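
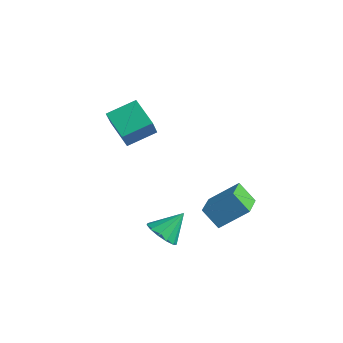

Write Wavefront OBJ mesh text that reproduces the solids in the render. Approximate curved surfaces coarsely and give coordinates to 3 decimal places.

v -2.116 0.074 1.413
v -1.574 1.55 2.033
v -0.625 -0.133 0.602
v -0.083 1.342 1.222
v -1.477 -0.742 2.798
v -0.935 0.733 3.418
v 0.014 -0.95 1.987
v 0.556 0.526 2.607
v 3.177 -1.184 -3.257
v 3.646 -1.824 -2.733
v 3.483 -0.016 -2.103
v 4.008 -1.599 -3.056
v 4.107 -1.243 -3.444
v 3.91 -0.868 -3.771
v 3.481 -0.594 -3.936
v 2.955 -0.507 -3.884
v 2.5 -0.635 -3.634
v 2.26 -0.938 -3.263
v 2.311 -1.319 -2.891
v 2.637 -1.657 -2.634
v 3.135 -1.845 -2.575
v 2.514 3.563 -4.824
v 1.63 3.25 -3.825
v 3.478 4.738 -3.602
v 2.595 4.424 -2.603
v 3.585 2.156 -4.317
v 2.702 1.842 -3.318
v 4.55 3.33 -3.095
v 3.666 3.017 -2.096
f 2 4 1
f 5 2 1
f 1 4 3
f 3 5 1
f 2 8 4
f 6 2 5
f 6 8 2
f 4 8 3
f 7 5 3
f 3 8 7
f 7 6 5
f 8 6 7
f 10 9 12
f 10 12 11
f 12 9 13
f 12 13 11
f 13 9 14
f 13 14 11
f 14 9 15
f 14 15 11
f 15 9 16
f 15 16 11
f 16 9 17
f 16 17 11
f 17 9 18
f 17 18 11
f 18 9 19
f 18 19 11
f 19 9 20
f 19 20 11
f 20 9 21
f 20 21 11
f 21 9 10
f 21 10 11
f 23 25 22
f 26 23 22
f 22 25 24
f 24 26 22
f 23 29 25
f 27 23 26
f 27 29 23
f 25 29 24
f 28 26 24
f 24 29 28
f 28 27 26
f 29 27 28



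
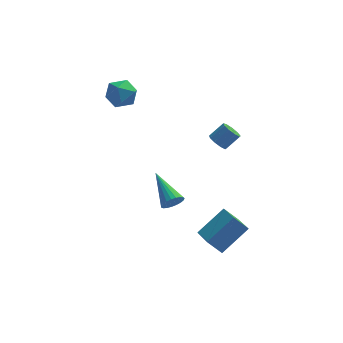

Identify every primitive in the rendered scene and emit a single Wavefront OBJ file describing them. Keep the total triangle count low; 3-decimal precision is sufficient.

v -2.696 3.639 3.158
v -2.088 4.15 2.624
v -2.072 2.33 2.616
v -1.464 2.841 2.082
v -1.377 2.838 3.035
v -1.763 3.647 3.37
v -2.397 2.833 1.87
v -2.783 3.642 2.205
v -1.903 3.652 1.828
v -1.273 3.655 2.548
v -2.887 2.825 2.692
v -2.257 2.828 3.412
v 2.941 3.369 -1.546
v 3.393 3.255 -1.956
v 4.151 3.557 -1.203
v 3.699 3.671 -0.794
v 3.265 3.658 -1.989
v 4.023 3.96 -1.236
v 2.986 3.926 -1.815
v 3.744 4.228 -1.062
v 2.686 3.933 -1.515
v 3.444 4.235 -0.763
v 2.505 3.677 -1.23
v 3.263 3.978 -0.478
v 2.528 3.276 -1.093
v 3.286 3.577 -0.341
v 2.745 2.919 -1.168
v 3.503 3.22 -0.415
v 3.053 2.773 -1.42
v 3.811 3.074 -0.667
v 3.309 2.905 -1.731
v 4.067 3.207 -0.978
v 2.035 -3.883 -3.342
v 3.389 -3.058 -2.19
v 1.631 -2.31 -3.994
v 2.985 -1.485 -2.842
v 2.775 -4.015 -4.118
v 4.129 -3.19 -2.966
v 2.371 -2.442 -4.77
v 3.725 -1.617 -3.618
v 0.335 -3.903 -0.169
v 0.855 -3.844 0.181
v -0.455 -2.237 0.729
v 0.916 -3.702 -0.031
v 0.875 -3.594 -0.266
v 0.741 -3.54 -0.485
v 0.537 -3.549 -0.648
v 0.298 -3.618 -0.729
v 0.065 -3.737 -0.713
v -0.121 -3.885 -0.603
v -0.229 -4.036 -0.418
v -0.239 -4.163 -0.189
v -0.15 -4.246 0.043
v 0.023 -4.27 0.238
v 0.25 -4.23 0.363
v 0.491 -4.133 0.397
v 0.705 -3.997 0.332
f 1 12 6
f 1 6 2
f 1 2 8
f 1 8 11
f 1 11 12
f 2 6 10
f 6 12 5
f 12 11 3
f 11 8 7
f 8 2 9
f 4 10 5
f 4 5 3
f 4 3 7
f 4 7 9
f 4 9 10
f 5 10 6
f 3 5 12
f 7 3 11
f 9 7 8
f 10 9 2
f 14 13 17
f 14 17 15
f 15 17 18
f 15 18 16
f 17 13 19
f 17 19 18
f 18 19 20
f 18 20 16
f 19 13 21
f 19 21 20
f 20 21 22
f 20 22 16
f 21 13 23
f 21 23 22
f 22 23 24
f 22 24 16
f 23 13 25
f 23 25 24
f 24 25 26
f 24 26 16
f 25 13 27
f 25 27 26
f 26 27 28
f 26 28 16
f 27 13 29
f 27 29 28
f 28 29 30
f 28 30 16
f 29 13 31
f 29 31 30
f 30 31 32
f 30 32 16
f 31 13 14
f 31 14 32
f 32 14 15
f 32 15 16
f 34 36 33
f 37 34 33
f 33 36 35
f 35 37 33
f 34 40 36
f 38 34 37
f 38 40 34
f 36 40 35
f 39 37 35
f 35 40 39
f 39 38 37
f 40 38 39
f 42 41 44
f 42 44 43
f 44 41 45
f 44 45 43
f 45 41 46
f 45 46 43
f 46 41 47
f 46 47 43
f 47 41 48
f 47 48 43
f 48 41 49
f 48 49 43
f 49 41 50
f 49 50 43
f 50 41 51
f 50 51 43
f 51 41 52
f 51 52 43
f 52 41 53
f 52 53 43
f 53 41 54
f 53 54 43
f 54 41 55
f 54 55 43
f 55 41 56
f 55 56 43
f 56 41 57
f 56 57 43
f 57 41 42
f 57 42 43



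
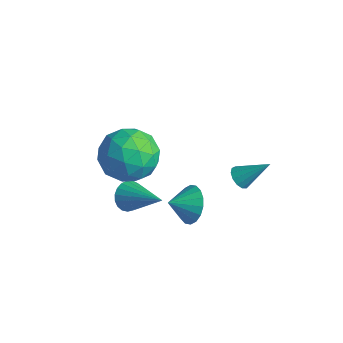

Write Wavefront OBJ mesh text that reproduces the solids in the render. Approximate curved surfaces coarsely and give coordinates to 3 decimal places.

v -0.543 -1.085 -2.484
v 0.179 -1.085 -1.998
v -0.857 -1.935 -2.016
v -0.068 -0.876 -1.786
v -0.409 -0.709 -1.711
v -0.776 -0.616 -1.789
v -1.098 -0.616 -2.006
v -1.309 -0.709 -2.316
v -1.369 -0.876 -2.66
v -1.265 -1.085 -2.969
v -1.018 -1.294 -3.182
v -0.677 -1.461 -3.257
v -0.309 -1.554 -3.179
v 0.012 -1.554 -2.962
v 0.224 -1.461 -2.652
v 0.283 -1.294 -2.308
v -2.87 -2.152 0.799
v -1.704 -1.739 0.706
v -2.196 -4.041 0.874
v -1.03 -3.628 0.781
v -1.683 -3.414 1.813
v -2.1 -2.246 1.767
v -1.8 -3.534 -0.187
v -2.217 -2.366 -0.233
v -1.042 -2.593 0.097
v -0.97 -2.519 1.333
v -2.93 -3.261 0.247
v -2.858 -3.187 1.483
v -2.346 -1.779 0.746
v -1.554 -4.001 0.834
v -1.938 -3.874 1.44
v -1.252 -3.632 1.386
v -2.579 -2.077 1.37
v -1.893 -1.835 1.315
v -1.881 -2.819 1.966
v -2.007 -3.945 0.265
v -1.321 -3.703 0.21
v -2.648 -2.148 0.194
v -1.962 -1.906 0.14
v -2.019 -2.961 -0.386
v -1.272 -2.039 0.333
v -0.876 -3.15 0.377
v -1.328 -3.094 -0.192
v -1.573 -2.408 -0.219
v -1.229 -1.995 1.06
v -0.833 -3.106 1.104
v -1.217 -2.98 1.711
v -1.462 -2.293 1.684
v -0.841 -2.498 0.702
v -3.067 -2.674 0.476
v -2.671 -3.785 0.52
v -2.438 -3.487 -0.104
v -2.683 -2.8 -0.131
v -3.024 -2.63 1.203
v -2.628 -3.741 1.247
v -2.327 -3.372 1.799
v -2.572 -2.686 1.772
v -3.059 -3.282 0.878
v -0.637 1.482 -2.614
v -0.204 1.445 -2.934
v 0.177 2.278 -1.606
v -0.35 1.699 -3.017
v -0.587 1.884 -2.971
v -0.84 1.942 -2.812
v -1.029 1.854 -2.591
v -1.093 1.648 -2.376
v -1.012 1.389 -2.237
v -0.813 1.16 -2.218
v -0.557 1.034 -2.324
v -0.327 1.05 -2.523
v -0.195 1.203 -2.75
v -3.195 -1.952 -3.567
v -2.883 -1.73 -4.153
v -1.465 -1.708 -2.553
v -2.984 -1.481 -4.04
v -3.122 -1.314 -3.845
v -3.272 -1.257 -3.603
v -3.409 -1.32 -3.354
v -3.509 -1.493 -3.142
v -3.555 -1.745 -3.003
v -3.538 -2.032 -2.962
v -3.462 -2.306 -3.025
v -3.34 -2.519 -3.182
v -3.193 -2.633 -3.406
v -3.046 -2.63 -3.657
v -2.925 -2.51 -3.893
v -2.851 -2.293 -4.072
v -2.836 -2.017 -4.164
f 2 1 4
f 2 4 3
f 4 1 5
f 4 5 3
f 5 1 6
f 5 6 3
f 6 1 7
f 6 7 3
f 7 1 8
f 7 8 3
f 8 1 9
f 8 9 3
f 9 1 10
f 9 10 3
f 10 1 11
f 10 11 3
f 11 1 12
f 11 12 3
f 12 1 13
f 12 13 3
f 13 1 14
f 13 14 3
f 14 1 15
f 14 15 3
f 15 1 16
f 15 16 3
f 16 1 2
f 16 2 3
f 17 54 33
f 54 28 57
f 33 57 22
f 54 57 33
f 17 33 29
f 33 22 34
f 29 34 18
f 33 34 29
f 17 29 38
f 29 18 39
f 38 39 24
f 29 39 38
f 17 38 50
f 38 24 53
f 50 53 27
f 38 53 50
f 17 50 54
f 50 27 58
f 54 58 28
f 50 58 54
f 18 34 45
f 34 22 48
f 45 48 26
f 34 48 45
f 22 57 35
f 57 28 56
f 35 56 21
f 57 56 35
f 28 58 55
f 58 27 51
f 55 51 19
f 58 51 55
f 27 53 52
f 53 24 40
f 52 40 23
f 53 40 52
f 24 39 44
f 39 18 41
f 44 41 25
f 39 41 44
f 20 46 32
f 46 26 47
f 32 47 21
f 46 47 32
f 20 32 30
f 32 21 31
f 30 31 19
f 32 31 30
f 20 30 37
f 30 19 36
f 37 36 23
f 30 36 37
f 20 37 42
f 37 23 43
f 42 43 25
f 37 43 42
f 20 42 46
f 42 25 49
f 46 49 26
f 42 49 46
f 21 47 35
f 47 26 48
f 35 48 22
f 47 48 35
f 19 31 55
f 31 21 56
f 55 56 28
f 31 56 55
f 23 36 52
f 36 19 51
f 52 51 27
f 36 51 52
f 25 43 44
f 43 23 40
f 44 40 24
f 43 40 44
f 26 49 45
f 49 25 41
f 45 41 18
f 49 41 45
f 60 59 62
f 60 62 61
f 62 59 63
f 62 63 61
f 63 59 64
f 63 64 61
f 64 59 65
f 64 65 61
f 65 59 66
f 65 66 61
f 66 59 67
f 66 67 61
f 67 59 68
f 67 68 61
f 68 59 69
f 68 69 61
f 69 59 70
f 69 70 61
f 70 59 71
f 70 71 61
f 71 59 60
f 71 60 61
f 73 72 75
f 73 75 74
f 75 72 76
f 75 76 74
f 76 72 77
f 76 77 74
f 77 72 78
f 77 78 74
f 78 72 79
f 78 79 74
f 79 72 80
f 79 80 74
f 80 72 81
f 80 81 74
f 81 72 82
f 81 82 74
f 82 72 83
f 82 83 74
f 83 72 84
f 83 84 74
f 84 72 85
f 84 85 74
f 85 72 86
f 85 86 74
f 86 72 87
f 86 87 74
f 87 72 88
f 87 88 74
f 88 72 73
f 88 73 74



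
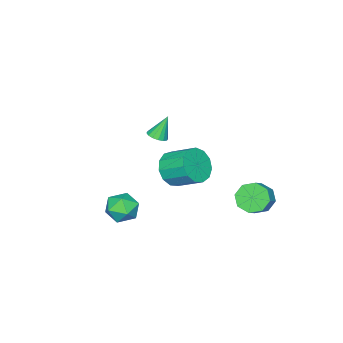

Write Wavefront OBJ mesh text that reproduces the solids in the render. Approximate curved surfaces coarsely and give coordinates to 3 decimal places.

v 2.674 -1.686 -2.074
v 3.109 -1.101 -1.423
v 4.011 -2.519 -2.217
v 4.446 -1.934 -1.566
v 3.739 -2.545 -1.279
v 2.912 -2.03 -1.19
v 4.208 -1.59 -2.45
v 3.381 -1.075 -2.361
v 4.057 -1.041 -1.655
v 3.767 -1.631 -0.931
v 3.353 -1.989 -2.709
v 3.063 -2.579 -1.985
v -1.824 -4.003 -0.31
v -1.3 -4.166 -0.068
v -2.356 -3.717 1.03
v -1.273 -3.861 -0.122
v -1.393 -3.595 -0.226
v -1.628 -3.437 -0.353
v -1.917 -3.431 -0.469
v -2.18 -3.579 -0.542
v -2.348 -3.84 -0.553
v -2.376 -4.144 -0.499
v -2.256 -4.411 -0.394
v -2.02 -4.568 -0.268
v -1.732 -4.574 -0.152
v -1.469 -4.427 -0.079
v -1.739 2.588 -2.107
v -1.229 2.772 -2.862
v -0.431 2.996 -2.268
v -0.941 2.812 -1.513
v -1.572 3.346 -2.619
v -0.774 3.571 -2.025
v -2.013 3.476 -2.076
v -1.215 3.701 -1.482
v -2.293 3.086 -1.551
v -1.495 3.31 -0.957
v -2.249 2.404 -1.352
v -1.451 2.628 -0.758
v -1.906 1.829 -1.595
v -1.108 2.054 -1.001
v -1.465 1.699 -2.138
v -0.667 1.924 -1.544
v -1.185 2.09 -2.663
v -0.387 2.314 -2.069
v 3.057 1.02 2.051
v 3.655 0.658 2.808
v 3.481 1.999 3.586
v 2.883 2.36 2.829
v 4.009 0.922 2.431
v 3.836 2.263 3.209
v 4.061 1.217 1.934
v 3.887 2.558 2.712
v 3.794 1.449 1.474
v 3.621 2.79 2.252
v 3.293 1.545 1.197
v 3.12 2.886 1.975
v 2.717 1.474 1.192
v 2.544 2.815 1.97
v 2.249 1.259 1.458
v 2.075 2.6 2.237
v 2.037 0.967 1.914
v 1.864 2.308 2.692
v 2.149 0.693 2.412
v 1.976 2.033 3.19
v 2.549 0.521 2.796
v 2.376 1.862 3.574
v 3.111 0.509 2.944
v 2.937 1.849 3.722
f 1 12 6
f 1 6 2
f 1 2 8
f 1 8 11
f 1 11 12
f 2 6 10
f 6 12 5
f 12 11 3
f 11 8 7
f 8 2 9
f 4 10 5
f 4 5 3
f 4 3 7
f 4 7 9
f 4 9 10
f 5 10 6
f 3 5 12
f 7 3 11
f 9 7 8
f 10 9 2
f 14 13 16
f 14 16 15
f 16 13 17
f 16 17 15
f 17 13 18
f 17 18 15
f 18 13 19
f 18 19 15
f 19 13 20
f 19 20 15
f 20 13 21
f 20 21 15
f 21 13 22
f 21 22 15
f 22 13 23
f 22 23 15
f 23 13 24
f 23 24 15
f 24 13 25
f 24 25 15
f 25 13 26
f 25 26 15
f 26 13 14
f 26 14 15
f 28 27 31
f 28 31 29
f 29 31 32
f 29 32 30
f 31 27 33
f 31 33 32
f 32 33 34
f 32 34 30
f 33 27 35
f 33 35 34
f 34 35 36
f 34 36 30
f 35 27 37
f 35 37 36
f 36 37 38
f 36 38 30
f 37 27 39
f 37 39 38
f 38 39 40
f 38 40 30
f 39 27 41
f 39 41 40
f 40 41 42
f 40 42 30
f 41 27 43
f 41 43 42
f 42 43 44
f 42 44 30
f 43 27 28
f 43 28 44
f 44 28 29
f 44 29 30
f 46 45 49
f 46 49 47
f 47 49 50
f 47 50 48
f 49 45 51
f 49 51 50
f 50 51 52
f 50 52 48
f 51 45 53
f 51 53 52
f 52 53 54
f 52 54 48
f 53 45 55
f 53 55 54
f 54 55 56
f 54 56 48
f 55 45 57
f 55 57 56
f 56 57 58
f 56 58 48
f 57 45 59
f 57 59 58
f 58 59 60
f 58 60 48
f 59 45 61
f 59 61 60
f 60 61 62
f 60 62 48
f 61 45 63
f 61 63 62
f 62 63 64
f 62 64 48
f 63 45 65
f 63 65 64
f 64 65 66
f 64 66 48
f 65 45 67
f 65 67 66
f 66 67 68
f 66 68 48
f 67 45 46
f 67 46 68
f 68 46 47
f 68 47 48



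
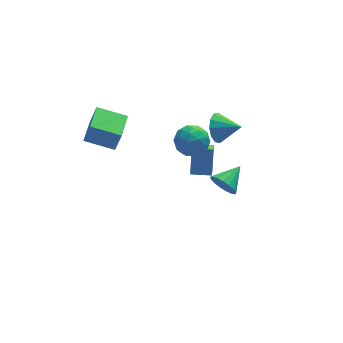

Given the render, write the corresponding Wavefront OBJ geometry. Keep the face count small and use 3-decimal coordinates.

v 0.5 1.739 -2.183
v 0.197 0.888 -1.629
v 0.813 2.543 -0.776
v 0.509 1.692 -0.222
v 1.571 1.348 -2.198
v 1.267 0.497 -1.644
v 1.883 2.152 -0.791
v 1.58 1.301 -0.237
v 0.668 -3.346 1.837
v 1.085 -3.513 1.151
v 1.812 -2.574 2.343
v 0.896 -3.179 1.067
v 0.655 -2.883 1.16
v 0.417 -2.694 1.408
v 0.237 -2.654 1.754
v 0.155 -2.772 2.12
v 0.191 -3.022 2.42
v 0.336 -3.346 2.587
v 0.558 -3.671 2.582
v 0.804 -3.92 2.406
v 1.019 -4.039 2.1
v 1.154 -3.998 1.734
v 1.178 -3.809 1.391
v 2.44 3.262 -0.517
v 2.981 3.478 -1.293
v 3.54 2.498 0.037
v 3.071 3.874 -0.927
v 2.962 4.076 -0.431
v 2.686 4.019 0.038
v 2.333 3.722 0.331
v 2.013 3.279 0.354
v 1.829 2.831 0.101
v 1.839 2.52 -0.348
v 2.039 2.445 -0.851
v 2.367 2.629 -1.248
v 2.718 3.014 -1.412
v -5.217 2.303 1.583
v -4.856 2.232 2.809
v -4.462 3.91 1.455
v -4.101 3.839 2.681
v -3.719 1.561 1.099
v -3.358 1.49 2.325
v -2.964 3.168 0.971
v -2.603 3.097 2.197
v 0.766 2.054 0.162
v 1.283 1.192 0.389
v -0.423 1.628 1.251
v 0.094 0.766 1.478
v 0.471 1.682 1.761
v 1.206 1.945 1.088
v -0.346 0.875 0.552
v 0.389 1.138 -0.121
v 0.596 0.463 0.63
v 1.1 0.962 1.377
v -0.24 1.858 0.263
v 0.264 2.357 1.01
v 1.129 1.66 0.18
v -0.269 1.16 1.46
v -0.047 1.698 1.626
v 0.256 1.191 1.759
v 1.084 2.103 0.591
v 1.387 1.597 0.724
v 0.91 1.885 1.53
v -0.527 1.223 0.916
v -0.224 0.717 1.049
v 0.604 1.629 -0.119
v 0.907 1.122 0.014
v -0.05 0.935 0.11
v 1.029 0.725 0.455
v 0.33 0.475 1.095
v 0.071 0.539 0.551
v 0.503 0.693 0.155
v 1.325 1.018 0.894
v 0.626 0.768 1.534
v 0.848 1.307 1.7
v 1.28 1.461 1.305
v 0.921 0.59 1.036
v 0.234 2.052 0.106
v -0.465 1.802 0.746
v -0.42 1.359 0.335
v 0.012 1.513 -0.06
v 0.53 2.345 0.545
v -0.169 2.095 1.185
v 0.357 2.127 1.485
v 0.789 2.281 1.089
v -0.061 2.23 0.604
f 2 4 1
f 5 2 1
f 1 4 3
f 3 5 1
f 2 8 4
f 6 2 5
f 6 8 2
f 4 8 3
f 7 5 3
f 3 8 7
f 7 6 5
f 8 6 7
f 10 9 12
f 10 12 11
f 12 9 13
f 12 13 11
f 13 9 14
f 13 14 11
f 14 9 15
f 14 15 11
f 15 9 16
f 15 16 11
f 16 9 17
f 16 17 11
f 17 9 18
f 17 18 11
f 18 9 19
f 18 19 11
f 19 9 20
f 19 20 11
f 20 9 21
f 20 21 11
f 21 9 22
f 21 22 11
f 22 9 23
f 22 23 11
f 23 9 10
f 23 10 11
f 25 24 27
f 25 27 26
f 27 24 28
f 27 28 26
f 28 24 29
f 28 29 26
f 29 24 30
f 29 30 26
f 30 24 31
f 30 31 26
f 31 24 32
f 31 32 26
f 32 24 33
f 32 33 26
f 33 24 34
f 33 34 26
f 34 24 35
f 34 35 26
f 35 24 36
f 35 36 26
f 36 24 25
f 36 25 26
f 38 40 37
f 41 38 37
f 37 40 39
f 39 41 37
f 38 44 40
f 42 38 41
f 42 44 38
f 40 44 39
f 43 41 39
f 39 44 43
f 43 42 41
f 44 42 43
f 45 82 61
f 82 56 85
f 61 85 50
f 82 85 61
f 45 61 57
f 61 50 62
f 57 62 46
f 61 62 57
f 45 57 66
f 57 46 67
f 66 67 52
f 57 67 66
f 45 66 78
f 66 52 81
f 78 81 55
f 66 81 78
f 45 78 82
f 78 55 86
f 82 86 56
f 78 86 82
f 46 62 73
f 62 50 76
f 73 76 54
f 62 76 73
f 50 85 63
f 85 56 84
f 63 84 49
f 85 84 63
f 56 86 83
f 86 55 79
f 83 79 47
f 86 79 83
f 55 81 80
f 81 52 68
f 80 68 51
f 81 68 80
f 52 67 72
f 67 46 69
f 72 69 53
f 67 69 72
f 48 74 60
f 74 54 75
f 60 75 49
f 74 75 60
f 48 60 58
f 60 49 59
f 58 59 47
f 60 59 58
f 48 58 65
f 58 47 64
f 65 64 51
f 58 64 65
f 48 65 70
f 65 51 71
f 70 71 53
f 65 71 70
f 48 70 74
f 70 53 77
f 74 77 54
f 70 77 74
f 49 75 63
f 75 54 76
f 63 76 50
f 75 76 63
f 47 59 83
f 59 49 84
f 83 84 56
f 59 84 83
f 51 64 80
f 64 47 79
f 80 79 55
f 64 79 80
f 53 71 72
f 71 51 68
f 72 68 52
f 71 68 72
f 54 77 73
f 77 53 69
f 73 69 46
f 77 69 73



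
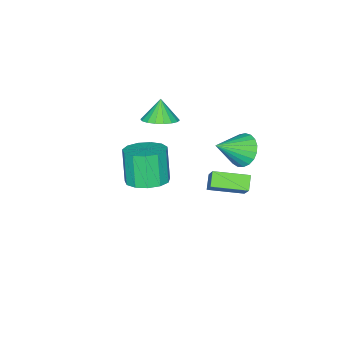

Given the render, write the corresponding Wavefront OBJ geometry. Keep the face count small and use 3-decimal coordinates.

v -1.975 0.835 0.897
v -1.399 1.312 0.379
v -0.685 0.285 1.823
v -1.486 1.562 0.649
v -1.659 1.686 0.963
v -1.885 1.663 1.265
v -2.128 1.497 1.503
v -2.343 1.216 1.637
v -2.495 0.869 1.643
v -2.557 0.517 1.519
v -2.519 0.22 1.289
v -2.386 0.029 0.99
v -2.182 -0.023 0.676
v -1.942 0.074 0.399
v -1.708 0.303 0.209
v -1.52 0.623 0.138
v -1.411 0.98 0.198
v -1.387 -3.435 1.087
v -0.559 -3.504 1.404
v -1.813 -3.745 2.133
v -0.65 -3.126 1.479
v -0.888 -2.809 1.476
v -1.225 -2.617 1.396
v -1.593 -2.586 1.255
v -1.921 -2.723 1.081
v -2.144 -3.002 0.908
v -2.216 -3.366 0.771
v -2.124 -3.744 0.696
v -1.887 -4.061 0.699
v -1.55 -4.254 0.779
v -1.181 -4.285 0.92
v -0.853 -4.147 1.094
v -0.631 -3.869 1.267
v -3.076 0.171 -3.501
v -3.629 -0.151 -2.957
v -2.212 1.058 -2.099
v -2.765 0.735 -1.555
v -2.035 -1.215 -3.265
v -2.588 -1.538 -2.721
v -1.171 -0.329 -1.863
v -1.724 -0.651 -1.319
v 2.896 -0.616 1.413
v 3.584 -0.012 1.764
v 3.172 -0.481 3.378
v 2.484 -1.084 3.027
v 3.119 0.284 1.731
v 2.707 -0.185 3.345
v 2.583 0.295 1.598
v 2.172 -0.174 3.212
v 2.147 0.016 1.406
v 1.735 -0.453 3.019
v 1.948 -0.463 1.216
v 1.537 -0.932 2.83
v 2.05 -0.99 1.089
v 1.639 -1.459 2.702
v 2.421 -1.399 1.065
v 2.01 -1.868 2.678
v 2.942 -1.559 1.151
v 2.531 -2.028 2.765
v 3.449 -1.419 1.321
v 3.038 -1.888 2.934
v 3.78 -1.024 1.52
v 3.369 -1.493 3.133
v 3.83 -0.5 1.685
v 3.419 -0.969 3.299
f 2 1 4
f 2 4 3
f 4 1 5
f 4 5 3
f 5 1 6
f 5 6 3
f 6 1 7
f 6 7 3
f 7 1 8
f 7 8 3
f 8 1 9
f 8 9 3
f 9 1 10
f 9 10 3
f 10 1 11
f 10 11 3
f 11 1 12
f 11 12 3
f 12 1 13
f 12 13 3
f 13 1 14
f 13 14 3
f 14 1 15
f 14 15 3
f 15 1 16
f 15 16 3
f 16 1 17
f 16 17 3
f 17 1 2
f 17 2 3
f 19 18 21
f 19 21 20
f 21 18 22
f 21 22 20
f 22 18 23
f 22 23 20
f 23 18 24
f 23 24 20
f 24 18 25
f 24 25 20
f 25 18 26
f 25 26 20
f 26 18 27
f 26 27 20
f 27 18 28
f 27 28 20
f 28 18 29
f 28 29 20
f 29 18 30
f 29 30 20
f 30 18 31
f 30 31 20
f 31 18 32
f 31 32 20
f 32 18 33
f 32 33 20
f 33 18 19
f 33 19 20
f 35 37 34
f 38 35 34
f 34 37 36
f 36 38 34
f 35 41 37
f 39 35 38
f 39 41 35
f 37 41 36
f 40 38 36
f 36 41 40
f 40 39 38
f 41 39 40
f 43 42 46
f 43 46 44
f 44 46 47
f 44 47 45
f 46 42 48
f 46 48 47
f 47 48 49
f 47 49 45
f 48 42 50
f 48 50 49
f 49 50 51
f 49 51 45
f 50 42 52
f 50 52 51
f 51 52 53
f 51 53 45
f 52 42 54
f 52 54 53
f 53 54 55
f 53 55 45
f 54 42 56
f 54 56 55
f 55 56 57
f 55 57 45
f 56 42 58
f 56 58 57
f 57 58 59
f 57 59 45
f 58 42 60
f 58 60 59
f 59 60 61
f 59 61 45
f 60 42 62
f 60 62 61
f 61 62 63
f 61 63 45
f 62 42 64
f 62 64 63
f 63 64 65
f 63 65 45
f 64 42 43
f 64 43 65
f 65 43 44
f 65 44 45



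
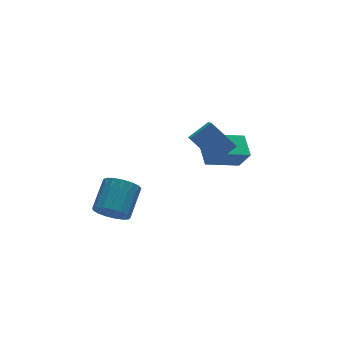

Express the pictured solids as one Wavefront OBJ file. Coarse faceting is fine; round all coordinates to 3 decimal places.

v -0.254 -4.557 2.856
v -0.965 -3.575 3.853
v -0.005 -3.755 2.243
v -0.716 -2.773 3.24
v 0.716 -4.427 3.42
v 0.005 -3.445 4.417
v 0.965 -3.625 2.807
v 0.254 -2.643 3.804
v 1.877 -2.315 0.197
v 0.313 -2.245 0.747
v 2.081 -1.275 0.644
v 0.516 -1.206 1.195
v 2.184 -2.774 1.125
v 0.619 -2.705 1.676
v 2.387 -1.735 1.573
v 0.823 -1.665 2.123
v -3.617 -1.317 -1.896
v -2.931 -1.604 -2.306
v -1.997 -0.591 -1.455
v -2.683 -0.303 -1.044
v -3.058 -1.294 -2.536
v -2.124 -0.28 -1.684
v -3.314 -0.988 -2.619
v -2.38 0.025 -1.767
v -3.639 -0.758 -2.536
v -2.705 0.255 -1.685
v -3.959 -0.656 -2.307
v -3.025 0.357 -1.455
v -4.201 -0.705 -1.983
v -3.267 0.308 -1.132
v -4.309 -0.894 -1.64
v -3.375 0.119 -0.788
v -4.258 -1.18 -1.355
v -3.324 -0.167 -0.503
v -4.061 -1.497 -1.194
v -3.127 -0.484 -0.342
v -3.762 -1.773 -1.194
v -2.828 -0.76 -0.342
v -3.43 -1.944 -1.354
v -2.495 -0.931 -0.503
v -3.14 -1.972 -1.639
v -2.206 -0.959 -0.788
v -2.96 -1.849 -1.983
v -2.026 -0.836 -1.131
f 2 4 1
f 5 2 1
f 1 4 3
f 3 5 1
f 2 8 4
f 6 2 5
f 6 8 2
f 4 8 3
f 7 5 3
f 3 8 7
f 7 6 5
f 8 6 7
f 10 12 9
f 13 10 9
f 9 12 11
f 11 13 9
f 10 16 12
f 14 10 13
f 14 16 10
f 12 16 11
f 15 13 11
f 11 16 15
f 15 14 13
f 16 14 15
f 18 17 21
f 18 21 19
f 19 21 22
f 19 22 20
f 21 17 23
f 21 23 22
f 22 23 24
f 22 24 20
f 23 17 25
f 23 25 24
f 24 25 26
f 24 26 20
f 25 17 27
f 25 27 26
f 26 27 28
f 26 28 20
f 27 17 29
f 27 29 28
f 28 29 30
f 28 30 20
f 29 17 31
f 29 31 30
f 30 31 32
f 30 32 20
f 31 17 33
f 31 33 32
f 32 33 34
f 32 34 20
f 33 17 35
f 33 35 34
f 34 35 36
f 34 36 20
f 35 17 37
f 35 37 36
f 36 37 38
f 36 38 20
f 37 17 39
f 37 39 38
f 38 39 40
f 38 40 20
f 39 17 41
f 39 41 40
f 40 41 42
f 40 42 20
f 41 17 43
f 41 43 42
f 42 43 44
f 42 44 20
f 43 17 18
f 43 18 44
f 44 18 19
f 44 19 20



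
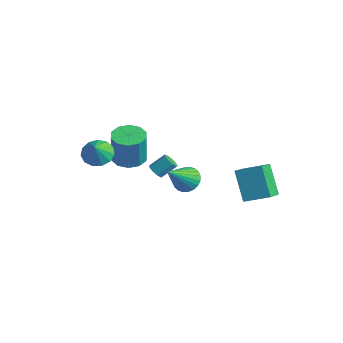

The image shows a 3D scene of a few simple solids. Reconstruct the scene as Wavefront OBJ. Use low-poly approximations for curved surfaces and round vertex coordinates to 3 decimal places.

v -1.94 0.476 0.581
v -1.473 0.233 0.646
v -1.154 1.041 1.383
v -1.62 1.284 1.319
v -1.452 0.472 0.374
v -1.133 1.281 1.112
v -1.659 0.713 0.2
v -1.34 1.522 0.937
v -1.997 0.843 0.203
v -1.678 1.652 0.941
v -2.309 0.801 0.384
v -1.99 1.61 1.122
v -2.447 0.607 0.657
v -2.128 1.416 1.395
v -2.349 0.351 0.895
v -2.029 1.16 1.632
v -2.058 0.154 0.985
v -1.739 0.963 1.723
v -1.713 0.107 0.887
v -1.393 0.916 1.625
v -3.949 0.135 0.765
v -3.116 0.704 0.71
v -2.838 0.494 2.781
v -3.671 -0.075 2.835
v -3.602 1.082 0.814
v -3.323 0.872 2.885
v -4.22 1.099 0.899
v -3.941 0.889 2.969
v -4.735 0.747 0.932
v -4.456 0.537 3.003
v -4.95 0.162 0.902
v -4.671 -0.048 2.973
v -4.782 -0.434 0.819
v -4.504 -0.644 2.89
v -4.297 -0.812 0.715
v -4.018 -1.022 2.786
v -3.679 -0.829 0.631
v -3.4 -1.039 2.701
v -3.164 -0.477 0.597
v -2.885 -0.687 2.668
v -2.949 0.108 0.627
v -2.67 -0.102 2.698
v -2.696 -2.81 3.051
v -2.299 -3.435 2.506
v -2.184 -3.37 4.069
v -1.961 -3.044 2.551
v -1.857 -2.579 2.755
v -2.019 -2.187 3.053
v -2.397 -1.993 3.35
v -2.869 -2.058 3.552
v -3.287 -2.362 3.596
v -3.518 -2.808 3.466
v -3.487 -3.254 3.205
v -3.206 -3.56 2.895
v -2.763 -3.627 2.634
v 0.204 0.971 0.938
v 1.054 1.088 0.879
v 0.516 -0.571 2.402
v 0.975 1.304 1.123
v 0.779 1.469 1.339
v 0.495 1.559 1.494
v 0.167 1.559 1.564
v -0.156 1.47 1.539
v -0.423 1.305 1.422
v -0.596 1.089 1.231
v -0.646 0.855 0.996
v -0.567 0.639 0.752
v -0.371 0.473 0.536
v -0.087 0.384 0.381
v 0.241 0.384 0.311
v 0.564 0.473 0.336
v 0.832 0.638 0.453
v 1.004 0.854 0.644
v 1.845 2.949 1.721
v 2.92 3.924 2.293
v 1.163 4.113 1.02
v 2.238 5.088 1.592
v 3.022 2.632 0.048
v 4.097 3.607 0.62
v 2.34 3.796 -0.653
v 3.415 4.771 -0.081
f 2 1 5
f 2 5 3
f 3 5 6
f 3 6 4
f 5 1 7
f 5 7 6
f 6 7 8
f 6 8 4
f 7 1 9
f 7 9 8
f 8 9 10
f 8 10 4
f 9 1 11
f 9 11 10
f 10 11 12
f 10 12 4
f 11 1 13
f 11 13 12
f 12 13 14
f 12 14 4
f 13 1 15
f 13 15 14
f 14 15 16
f 14 16 4
f 15 1 17
f 15 17 16
f 16 17 18
f 16 18 4
f 17 1 19
f 17 19 18
f 18 19 20
f 18 20 4
f 19 1 2
f 19 2 20
f 20 2 3
f 20 3 4
f 22 21 25
f 22 25 23
f 23 25 26
f 23 26 24
f 25 21 27
f 25 27 26
f 26 27 28
f 26 28 24
f 27 21 29
f 27 29 28
f 28 29 30
f 28 30 24
f 29 21 31
f 29 31 30
f 30 31 32
f 30 32 24
f 31 21 33
f 31 33 32
f 32 33 34
f 32 34 24
f 33 21 35
f 33 35 34
f 34 35 36
f 34 36 24
f 35 21 37
f 35 37 36
f 36 37 38
f 36 38 24
f 37 21 39
f 37 39 38
f 38 39 40
f 38 40 24
f 39 21 41
f 39 41 40
f 40 41 42
f 40 42 24
f 41 21 22
f 41 22 42
f 42 22 23
f 42 23 24
f 44 43 46
f 44 46 45
f 46 43 47
f 46 47 45
f 47 43 48
f 47 48 45
f 48 43 49
f 48 49 45
f 49 43 50
f 49 50 45
f 50 43 51
f 50 51 45
f 51 43 52
f 51 52 45
f 52 43 53
f 52 53 45
f 53 43 54
f 53 54 45
f 54 43 55
f 54 55 45
f 55 43 44
f 55 44 45
f 57 56 59
f 57 59 58
f 59 56 60
f 59 60 58
f 60 56 61
f 60 61 58
f 61 56 62
f 61 62 58
f 62 56 63
f 62 63 58
f 63 56 64
f 63 64 58
f 64 56 65
f 64 65 58
f 65 56 66
f 65 66 58
f 66 56 67
f 66 67 58
f 67 56 68
f 67 68 58
f 68 56 69
f 68 69 58
f 69 56 70
f 69 70 58
f 70 56 71
f 70 71 58
f 71 56 72
f 71 72 58
f 72 56 73
f 72 73 58
f 73 56 57
f 73 57 58
f 75 77 74
f 78 75 74
f 74 77 76
f 76 78 74
f 75 81 77
f 79 75 78
f 79 81 75
f 77 81 76
f 80 78 76
f 76 81 80
f 80 79 78
f 81 79 80



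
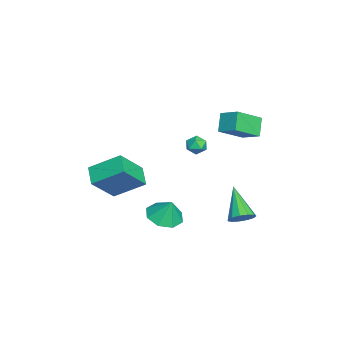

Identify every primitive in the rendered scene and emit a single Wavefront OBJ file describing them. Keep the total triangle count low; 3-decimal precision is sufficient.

v -1.79 -0.315 -0.432
v -1.558 0.039 -0.955
v -0.922 -0.019 0.155
v -0.69 0.335 -0.368
v -1.241 0.54 -0.041
v -1.778 0.357 -0.404
v -0.702 -0.337 -0.396
v -1.239 -0.52 -0.759
v -0.885 0.025 -0.933
v -1.218 0.568 -0.713
v -1.262 -0.548 -0.087
v -1.595 -0.005 0.133
v 4.238 2.902 -2.496
v 4.744 2.442 -2.141
v 2.722 2.338 -1.064
v 4.778 2.831 -1.952
v 4.641 3.243 -1.936
v 4.376 3.546 -2.097
v 4.067 3.644 -2.385
v 3.812 3.507 -2.709
v 3.693 3.178 -2.965
v 3.746 2.761 -3.072
v 3.956 2.388 -2.996
v 4.255 2.179 -2.762
v 4.549 2.199 -2.443
v 2.036 -4.261 -1.433
v 3.122 -5.277 0.148
v 2.079 -2.541 -0.357
v 3.165 -3.556 1.224
v 3.135 -3.944 -1.984
v 4.221 -4.959 -0.403
v 3.178 -2.223 -0.908
v 4.264 -3.239 0.673
v 1.3 -1.468 -4.512
v 1.929 -2.345 -4.359
v 1.6 -1.032 -3.248
v 2.352 -1.701 -4.68
v 2.158 -0.921 -4.903
v 1.463 -0.461 -4.897
v 0.672 -0.59 -4.665
v 0.249 -1.234 -4.344
v 0.442 -2.014 -4.121
v 1.138 -2.474 -4.127
v 0.75 1.463 3.336
v 1.383 2.401 3.869
v -0.241 2.686 2.363
v 0.391 3.623 2.897
v 1.589 1.417 2.423
v 2.221 2.354 2.957
v 0.597 2.639 1.451
v 1.23 3.577 1.984
f 1 12 6
f 1 6 2
f 1 2 8
f 1 8 11
f 1 11 12
f 2 6 10
f 6 12 5
f 12 11 3
f 11 8 7
f 8 2 9
f 4 10 5
f 4 5 3
f 4 3 7
f 4 7 9
f 4 9 10
f 5 10 6
f 3 5 12
f 7 3 11
f 9 7 8
f 10 9 2
f 14 13 16
f 14 16 15
f 16 13 17
f 16 17 15
f 17 13 18
f 17 18 15
f 18 13 19
f 18 19 15
f 19 13 20
f 19 20 15
f 20 13 21
f 20 21 15
f 21 13 22
f 21 22 15
f 22 13 23
f 22 23 15
f 23 13 24
f 23 24 15
f 24 13 25
f 24 25 15
f 25 13 14
f 25 14 15
f 27 29 26
f 30 27 26
f 26 29 28
f 28 30 26
f 27 33 29
f 31 27 30
f 31 33 27
f 29 33 28
f 32 30 28
f 28 33 32
f 32 31 30
f 33 31 32
f 35 34 37
f 35 37 36
f 37 34 38
f 37 38 36
f 38 34 39
f 38 39 36
f 39 34 40
f 39 40 36
f 40 34 41
f 40 41 36
f 41 34 42
f 41 42 36
f 42 34 43
f 42 43 36
f 43 34 35
f 43 35 36
f 45 47 44
f 48 45 44
f 44 47 46
f 46 48 44
f 45 51 47
f 49 45 48
f 49 51 45
f 47 51 46
f 50 48 46
f 46 51 50
f 50 49 48
f 51 49 50



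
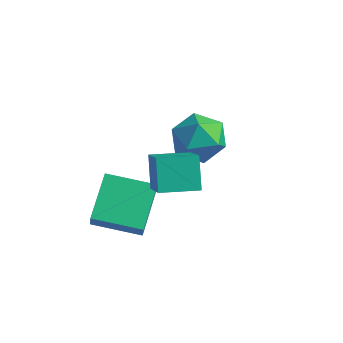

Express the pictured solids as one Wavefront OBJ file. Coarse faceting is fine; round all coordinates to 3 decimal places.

v -1.586 3.549 0.314
v -0.863 4.309 0.376
v -0.437 2.411 0.844
v 0.286 3.171 0.906
v -0.52 3.157 1.58
v -1.23 3.86 1.253
v -0.07 2.86 -0.033
v -0.78 3.563 -0.36
v 0.075 3.883 0.161
v -0.204 4.067 1.159
v -1.096 2.653 0.061
v -1.375 2.837 1.059
v -2.004 -0.737 -1.65
v -1.663 -1.112 -0.823
v -2.571 0.738 -0.747
v -2.23 0.363 0.08
v -0.45 0.037 -1.94
v -0.109 -0.338 -1.113
v -1.017 1.512 -1.037
v -0.676 1.137 -0.21
v -0.519 0.481 1.973
v 0.549 -0.507 3.181
v 0.425 1.43 1.915
v 1.493 0.442 3.122
v 0.027 -0.122 0.998
v 1.095 -1.11 2.205
v 0.971 0.827 0.939
v 2.039 -0.161 2.147
f 1 12 6
f 1 6 2
f 1 2 8
f 1 8 11
f 1 11 12
f 2 6 10
f 6 12 5
f 12 11 3
f 11 8 7
f 8 2 9
f 4 10 5
f 4 5 3
f 4 3 7
f 4 7 9
f 4 9 10
f 5 10 6
f 3 5 12
f 7 3 11
f 9 7 8
f 10 9 2
f 14 16 13
f 17 14 13
f 13 16 15
f 15 17 13
f 14 20 16
f 18 14 17
f 18 20 14
f 16 20 15
f 19 17 15
f 15 20 19
f 19 18 17
f 20 18 19
f 22 24 21
f 25 22 21
f 21 24 23
f 23 25 21
f 22 28 24
f 26 22 25
f 26 28 22
f 24 28 23
f 27 25 23
f 23 28 27
f 27 26 25
f 28 26 27



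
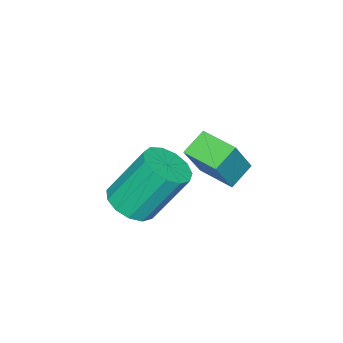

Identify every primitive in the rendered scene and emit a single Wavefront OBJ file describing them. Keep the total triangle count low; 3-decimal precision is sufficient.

v 1.757 -2.436 -1.417
v 2.46 -2.401 -1.187
v 1.925 -1.608 0.326
v 1.223 -1.644 0.097
v 2.387 -2.049 -1.397
v 1.852 -1.256 0.116
v 2.115 -1.819 -1.614
v 1.58 -1.026 -0.101
v 1.729 -1.786 -1.768
v 1.194 -0.993 -0.255
v 1.352 -1.959 -1.81
v 0.817 -1.166 -0.297
v 1.104 -2.284 -1.728
v 0.569 -1.491 -0.215
v 1.063 -2.657 -1.547
v 0.528 -1.864 -0.034
v 1.243 -2.96 -1.324
v 0.708 -2.167 0.189
v 1.586 -3.097 -1.131
v 1.051 -2.304 0.382
v 1.984 -3.024 -1.028
v 1.449 -2.232 0.485
v 2.309 -2.765 -1.049
v 1.774 -1.972 0.464
v -1.16 -2.217 -2.034
v -1.895 -2.081 -1.59
v -0.988 -1.091 -2.094
v -1.724 -0.956 -1.649
v -0.416 -2.264 -0.791
v -1.152 -2.129 -0.346
v -0.245 -1.139 -0.85
v -0.98 -1.003 -0.406
f 2 1 5
f 2 5 3
f 3 5 6
f 3 6 4
f 5 1 7
f 5 7 6
f 6 7 8
f 6 8 4
f 7 1 9
f 7 9 8
f 8 9 10
f 8 10 4
f 9 1 11
f 9 11 10
f 10 11 12
f 10 12 4
f 11 1 13
f 11 13 12
f 12 13 14
f 12 14 4
f 13 1 15
f 13 15 14
f 14 15 16
f 14 16 4
f 15 1 17
f 15 17 16
f 16 17 18
f 16 18 4
f 17 1 19
f 17 19 18
f 18 19 20
f 18 20 4
f 19 1 21
f 19 21 20
f 20 21 22
f 20 22 4
f 21 1 23
f 21 23 22
f 22 23 24
f 22 24 4
f 23 1 2
f 23 2 24
f 24 2 3
f 24 3 4
f 26 28 25
f 29 26 25
f 25 28 27
f 27 29 25
f 26 32 28
f 30 26 29
f 30 32 26
f 28 32 27
f 31 29 27
f 27 32 31
f 31 30 29
f 32 30 31



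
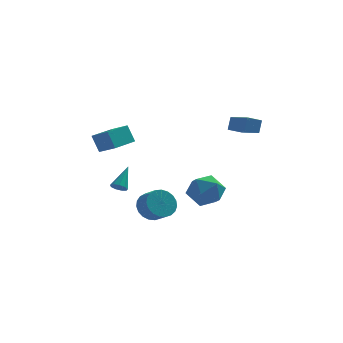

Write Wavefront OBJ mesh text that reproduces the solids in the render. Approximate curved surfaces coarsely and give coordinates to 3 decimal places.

v 3.367 -4.084 3.96
v 3.555 -3.686 4.779
v 2.522 -2.827 3.544
v 2.71 -2.43 4.363
v 4.21 -3.65 3.557
v 4.398 -3.253 4.376
v 3.365 -2.394 3.141
v 3.553 -1.996 3.96
v 0.548 -2.346 -0.692
v 1.632 -2.591 -0.14
v 0.908 -3.789 -2.04
v 1.992 -4.034 -1.488
v 0.927 -4.305 -0.912
v 0.704 -3.413 -0.079
v 1.836 -2.967 -2.101
v 1.613 -2.075 -1.268
v 2.428 -2.975 -1.011
v 1.866 -3.802 -0.276
v 0.674 -2.578 -1.904
v 0.112 -3.405 -1.169
v -1.757 -1.794 -2.907
v -1.081 -1.078 -2.606
v -0.528 -1.849 -2.012
v -1.203 -2.566 -2.313
v -1.379 -1.054 -2.298
v -0.825 -1.826 -1.704
v -1.742 -1.159 -2.096
v -1.188 -1.931 -1.502
v -2.107 -1.374 -2.034
v -1.553 -2.145 -1.44
v -2.412 -1.661 -2.123
v -1.858 -2.433 -1.529
v -2.604 -1.971 -2.348
v -2.05 -2.743 -1.754
v -2.649 -2.251 -2.669
v -2.095 -3.023 -2.075
v -2.54 -2.452 -3.031
v -1.986 -3.223 -2.437
v -2.295 -2.539 -3.372
v -1.742 -3.31 -2.778
v -1.958 -2.497 -3.633
v -1.404 -3.269 -3.039
v -1.586 -2.334 -3.767
v -1.032 -3.105 -3.174
v -1.243 -2.077 -3.754
v -0.689 -2.849 -3.16
v -0.989 -1.772 -3.593
v -0.436 -2.543 -2.999
v -0.868 -1.47 -3.314
v -0.314 -2.242 -2.72
v -0.901 -1.225 -2.965
v -0.347 -1.996 -2.371
v -4.745 -3.778 2.322
v -5.153 -3.422 3.426
v -3.605 -2.437 2.31
v -4.014 -2.081 3.415
v -3.866 -4.519 2.885
v -4.275 -4.163 3.99
v -2.727 -3.178 2.874
v -3.135 -2.822 3.978
v -3.626 -1.452 -1.476
v -3.121 -1.63 -1.55
v -3.054 -0.328 -0.264
v -3.19 -1.348 -1.778
v -3.463 -1.115 -1.866
v -3.812 -1.04 -1.771
v -4.074 -1.158 -1.538
v -4.126 -1.413 -1.277
v -3.944 -1.687 -1.109
v -3.613 -1.851 -1.113
v -3.288 -1.828 -1.287
f 2 4 1
f 5 2 1
f 1 4 3
f 3 5 1
f 2 8 4
f 6 2 5
f 6 8 2
f 4 8 3
f 7 5 3
f 3 8 7
f 7 6 5
f 8 6 7
f 9 20 14
f 9 14 10
f 9 10 16
f 9 16 19
f 9 19 20
f 10 14 18
f 14 20 13
f 20 19 11
f 19 16 15
f 16 10 17
f 12 18 13
f 12 13 11
f 12 11 15
f 12 15 17
f 12 17 18
f 13 18 14
f 11 13 20
f 15 11 19
f 17 15 16
f 18 17 10
f 22 21 25
f 22 25 23
f 23 25 26
f 23 26 24
f 25 21 27
f 25 27 26
f 26 27 28
f 26 28 24
f 27 21 29
f 27 29 28
f 28 29 30
f 28 30 24
f 29 21 31
f 29 31 30
f 30 31 32
f 30 32 24
f 31 21 33
f 31 33 32
f 32 33 34
f 32 34 24
f 33 21 35
f 33 35 34
f 34 35 36
f 34 36 24
f 35 21 37
f 35 37 36
f 36 37 38
f 36 38 24
f 37 21 39
f 37 39 38
f 38 39 40
f 38 40 24
f 39 21 41
f 39 41 40
f 40 41 42
f 40 42 24
f 41 21 43
f 41 43 42
f 42 43 44
f 42 44 24
f 43 21 45
f 43 45 44
f 44 45 46
f 44 46 24
f 45 21 47
f 45 47 46
f 46 47 48
f 46 48 24
f 47 21 49
f 47 49 48
f 48 49 50
f 48 50 24
f 49 21 51
f 49 51 50
f 50 51 52
f 50 52 24
f 51 21 22
f 51 22 52
f 52 22 23
f 52 23 24
f 54 56 53
f 57 54 53
f 53 56 55
f 55 57 53
f 54 60 56
f 58 54 57
f 58 60 54
f 56 60 55
f 59 57 55
f 55 60 59
f 59 58 57
f 60 58 59
f 62 61 64
f 62 64 63
f 64 61 65
f 64 65 63
f 65 61 66
f 65 66 63
f 66 61 67
f 66 67 63
f 67 61 68
f 67 68 63
f 68 61 69
f 68 69 63
f 69 61 70
f 69 70 63
f 70 61 71
f 70 71 63
f 71 61 62
f 71 62 63



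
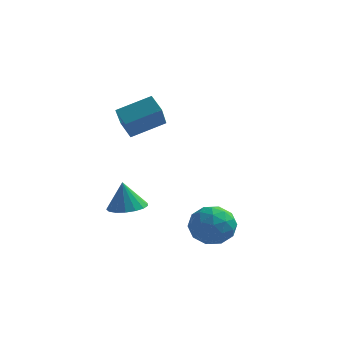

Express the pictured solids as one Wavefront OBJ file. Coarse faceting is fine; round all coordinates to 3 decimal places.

v -3.138 3.868 0.68
v -2.896 2.396 2.1
v -1.627 4.854 1.445
v -1.385 3.382 2.865
v -2.455 3.338 0.015
v -2.213 1.866 1.435
v -0.944 4.324 0.78
v -0.702 2.852 2.2
v -1.543 0.054 -3.244
v -0.563 0.178 -3.09
v -1.797 0.106 -1.676
v -0.73 0.624 -3.132
v -1.083 0.94 -3.2
v -1.541 1.053 -3.278
v -2 0.937 -3.348
v -2.355 0.618 -3.395
v -2.523 0.17 -3.407
v -2.467 -0.304 -3.382
v -2.199 -0.697 -3.325
v -1.781 -0.918 -3.25
v -1.308 -0.916 -3.174
v -0.89 -0.692 -3.114
v -0.621 -0.297 -3.083
v 1.738 0.752 -3.445
v 2.268 1.179 -4.457
v 2.932 -0.819 -3.483
v 3.462 -0.392 -4.495
v 3.628 0.182 -3.432
v 2.89 1.153 -3.408
v 2.31 -0.793 -4.532
v 1.572 0.178 -4.508
v 2.621 0.225 -5.129
v 3.435 0.827 -4.449
v 1.765 -0.467 -3.491
v 2.579 0.135 -2.811
v 1.898 1.103 -3.947
v 3.302 -0.743 -3.993
v 3.399 -0.406 -3.367
v 3.711 -0.155 -3.962
v 2.264 1.088 -3.331
v 2.575 1.339 -3.926
v 3.374 0.753 -3.323
v 2.625 -0.979 -4.014
v 2.936 -0.728 -4.609
v 1.489 0.515 -3.978
v 1.801 0.766 -4.573
v 1.826 -0.393 -4.617
v 2.417 0.793 -4.937
v 3.119 -0.13 -4.96
v 2.442 -0.365 -4.982
v 2.009 0.205 -4.968
v 2.896 1.147 -4.538
v 3.598 0.224 -4.56
v 3.695 0.561 -3.935
v 3.261 1.132 -3.921
v 3.104 0.586 -4.933
v 1.602 0.136 -3.38
v 2.304 -0.787 -3.402
v 1.939 -0.772 -4.019
v 1.505 -0.201 -4.005
v 2.081 0.49 -2.98
v 2.783 -0.433 -3.003
v 3.191 0.155 -2.972
v 2.758 0.725 -2.958
v 2.096 -0.226 -3.007
f 2 4 1
f 5 2 1
f 1 4 3
f 3 5 1
f 2 8 4
f 6 2 5
f 6 8 2
f 4 8 3
f 7 5 3
f 3 8 7
f 7 6 5
f 8 6 7
f 10 9 12
f 10 12 11
f 12 9 13
f 12 13 11
f 13 9 14
f 13 14 11
f 14 9 15
f 14 15 11
f 15 9 16
f 15 16 11
f 16 9 17
f 16 17 11
f 17 9 18
f 17 18 11
f 18 9 19
f 18 19 11
f 19 9 20
f 19 20 11
f 20 9 21
f 20 21 11
f 21 9 22
f 21 22 11
f 22 9 23
f 22 23 11
f 23 9 10
f 23 10 11
f 24 61 40
f 61 35 64
f 40 64 29
f 61 64 40
f 24 40 36
f 40 29 41
f 36 41 25
f 40 41 36
f 24 36 45
f 36 25 46
f 45 46 31
f 36 46 45
f 24 45 57
f 45 31 60
f 57 60 34
f 45 60 57
f 24 57 61
f 57 34 65
f 61 65 35
f 57 65 61
f 25 41 52
f 41 29 55
f 52 55 33
f 41 55 52
f 29 64 42
f 64 35 63
f 42 63 28
f 64 63 42
f 35 65 62
f 65 34 58
f 62 58 26
f 65 58 62
f 34 60 59
f 60 31 47
f 59 47 30
f 60 47 59
f 31 46 51
f 46 25 48
f 51 48 32
f 46 48 51
f 27 53 39
f 53 33 54
f 39 54 28
f 53 54 39
f 27 39 37
f 39 28 38
f 37 38 26
f 39 38 37
f 27 37 44
f 37 26 43
f 44 43 30
f 37 43 44
f 27 44 49
f 44 30 50
f 49 50 32
f 44 50 49
f 27 49 53
f 49 32 56
f 53 56 33
f 49 56 53
f 28 54 42
f 54 33 55
f 42 55 29
f 54 55 42
f 26 38 62
f 38 28 63
f 62 63 35
f 38 63 62
f 30 43 59
f 43 26 58
f 59 58 34
f 43 58 59
f 32 50 51
f 50 30 47
f 51 47 31
f 50 47 51
f 33 56 52
f 56 32 48
f 52 48 25
f 56 48 52



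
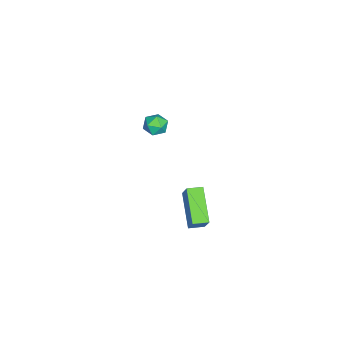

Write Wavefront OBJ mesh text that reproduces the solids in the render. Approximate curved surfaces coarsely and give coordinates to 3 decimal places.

v 4.451 1.262 -2.93
v 2.907 0.623 -1.868
v 4.119 1.988 -2.975
v 2.575 1.349 -1.913
v 5.065 1.611 -1.827
v 3.521 0.972 -0.765
v 4.733 2.337 -1.872
v 3.189 1.698 -0.81
v -2.689 -1.384 -1.986
v -1.999 -1.568 -1.937
v -2.921 -2.392 -2.503
v -2.231 -2.576 -2.454
v -2.632 -2.533 -1.864
v -2.489 -1.91 -1.544
v -2.431 -2.05 -2.896
v -2.288 -1.427 -2.576
v -1.84 -1.979 -2.499
v -1.964 -2.278 -1.862
v -2.956 -1.682 -2.578
v -3.08 -1.981 -1.941
f 2 4 1
f 5 2 1
f 1 4 3
f 3 5 1
f 2 8 4
f 6 2 5
f 6 8 2
f 4 8 3
f 7 5 3
f 3 8 7
f 7 6 5
f 8 6 7
f 9 20 14
f 9 14 10
f 9 10 16
f 9 16 19
f 9 19 20
f 10 14 18
f 14 20 13
f 20 19 11
f 19 16 15
f 16 10 17
f 12 18 13
f 12 13 11
f 12 11 15
f 12 15 17
f 12 17 18
f 13 18 14
f 11 13 20
f 15 11 19
f 17 15 16
f 18 17 10



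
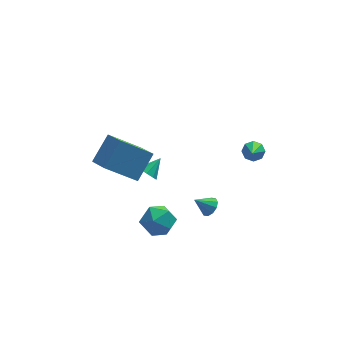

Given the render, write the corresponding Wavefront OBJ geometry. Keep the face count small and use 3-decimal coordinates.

v -1.884 1.058 -1.637
v -3.53 1.206 -0.341
v -2.297 2.28 -2.3
v -3.942 2.428 -1.003
v -0.918 1.992 -0.517
v -2.563 2.14 0.78
v -1.33 3.214 -1.179
v -2.976 3.362 0.117
v 3.319 -1.516 2.505
v 3.871 -1.656 2.532
v 2.921 -2.844 3.775
v 3.763 -1.347 2.82
v 3.394 -1.138 2.924
v 2.982 -1.15 2.783
v 2.767 -1.376 2.478
v 2.875 -1.685 2.189
v 3.243 -1.895 2.086
v 3.656 -1.883 2.227
v -1.126 -1.572 -2.26
v -0.527 -2.124 -1.701
v -2.393 -2.156 -1.479
v -1.794 -2.708 -0.92
v -1.798 -1.725 -0.817
v -1.015 -1.364 -1.3
v -1.905 -2.916 -1.88
v -1.122 -2.555 -2.363
v -1.008 -2.955 -1.466
v -0.942 -2.219 -0.809
v -1.978 -2.061 -2.371
v -1.912 -1.325 -1.714
v -0.962 3.663 -3.982
v -0.556 3.237 -4.142
v -0.158 4.197 -3.358
v -0.55 3.55 -4.417
v -0.736 3.916 -4.489
v -1.029 4.164 -4.324
v -1.29 4.178 -3.999
v -1.398 3.951 -3.666
v -1.302 3.589 -3.481
v -1.048 3.262 -3.531
v -0.753 3.123 -3.791
v 1.201 -1.618 -1.576
v 1.458 -2.016 -1.26
v 0.439 -1.562 -0.884
v 1.576 -1.701 -1.155
v 1.551 -1.355 -1.211
v 1.392 -1.108 -1.406
v 1.16 -1.056 -1.666
v 0.943 -1.219 -1.891
v 0.825 -1.534 -1.996
v 0.85 -1.881 -1.94
v 1.01 -2.127 -1.745
v 1.242 -2.179 -1.485
f 2 4 1
f 5 2 1
f 1 4 3
f 3 5 1
f 2 8 4
f 6 2 5
f 6 8 2
f 4 8 3
f 7 5 3
f 3 8 7
f 7 6 5
f 8 6 7
f 10 9 12
f 10 12 11
f 12 9 13
f 12 13 11
f 13 9 14
f 13 14 11
f 14 9 15
f 14 15 11
f 15 9 16
f 15 16 11
f 16 9 17
f 16 17 11
f 17 9 18
f 17 18 11
f 18 9 10
f 18 10 11
f 19 30 24
f 19 24 20
f 19 20 26
f 19 26 29
f 19 29 30
f 20 24 28
f 24 30 23
f 30 29 21
f 29 26 25
f 26 20 27
f 22 28 23
f 22 23 21
f 22 21 25
f 22 25 27
f 22 27 28
f 23 28 24
f 21 23 30
f 25 21 29
f 27 25 26
f 28 27 20
f 32 31 34
f 32 34 33
f 34 31 35
f 34 35 33
f 35 31 36
f 35 36 33
f 36 31 37
f 36 37 33
f 37 31 38
f 37 38 33
f 38 31 39
f 38 39 33
f 39 31 40
f 39 40 33
f 40 31 41
f 40 41 33
f 41 31 32
f 41 32 33
f 43 42 45
f 43 45 44
f 45 42 46
f 45 46 44
f 46 42 47
f 46 47 44
f 47 42 48
f 47 48 44
f 48 42 49
f 48 49 44
f 49 42 50
f 49 50 44
f 50 42 51
f 50 51 44
f 51 42 52
f 51 52 44
f 52 42 53
f 52 53 44
f 53 42 43
f 53 43 44



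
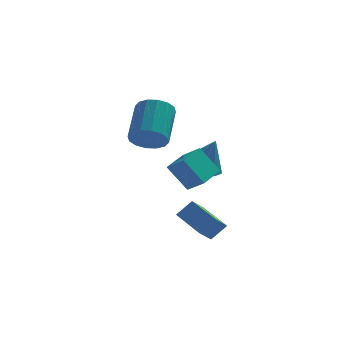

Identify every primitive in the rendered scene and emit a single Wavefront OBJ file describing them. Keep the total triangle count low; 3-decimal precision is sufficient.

v 3.835 -1.902 -3.56
v 3.318 -2.619 -2.889
v 2.88 -0.664 -2.973
v 2.363 -1.382 -2.301
v 4.517 -1.718 -2.839
v 4 -2.436 -2.167
v 3.562 -0.481 -2.251
v 3.045 -1.198 -1.58
v 1.194 2.307 0.874
v 2.107 2.267 0.698
v 2.438 3.974 2.029
v 1.526 4.013 2.206
v 1.928 2.563 0.363
v 2.259 4.27 1.694
v 1.552 2.79 0.165
v 1.883 4.497 1.497
v 1.081 2.888 0.157
v 1.412 4.595 1.489
v 0.64 2.83 0.342
v 0.971 4.537 1.673
v 0.348 2.631 0.669
v 0.679 4.338 2
v 0.282 2.346 1.051
v 0.613 4.053 2.382
v 0.461 2.05 1.386
v 0.792 3.757 2.717
v 0.837 1.823 1.583
v 1.168 3.53 2.915
v 1.308 1.725 1.591
v 1.639 3.432 2.923
v 1.749 1.783 1.407
v 2.08 3.49 2.738
v 2.041 1.982 1.08
v 2.372 3.689 2.411
v 1.959 -1.959 0.703
v 2.641 -2.508 1.282
v 2.675 -0.767 0.988
v 3.358 -1.316 1.567
v 2.822 -2.184 -0.527
v 3.505 -2.733 0.052
v 3.539 -0.992 -0.242
v 4.221 -1.541 0.337
v 3.467 0.736 -0.228
v 4.032 -0.042 -0.535
v 4.113 0.584 1.348
v 4.394 0.636 -0.617
v 4.212 1.373 -0.472
v 3.594 1.737 -0.183
v 2.902 1.515 0.079
v 2.541 0.837 0.161
v 2.722 0.1 0.016
v 3.34 -0.265 -0.273
f 2 4 1
f 5 2 1
f 1 4 3
f 3 5 1
f 2 8 4
f 6 2 5
f 6 8 2
f 4 8 3
f 7 5 3
f 3 8 7
f 7 6 5
f 8 6 7
f 10 9 13
f 10 13 11
f 11 13 14
f 11 14 12
f 13 9 15
f 13 15 14
f 14 15 16
f 14 16 12
f 15 9 17
f 15 17 16
f 16 17 18
f 16 18 12
f 17 9 19
f 17 19 18
f 18 19 20
f 18 20 12
f 19 9 21
f 19 21 20
f 20 21 22
f 20 22 12
f 21 9 23
f 21 23 22
f 22 23 24
f 22 24 12
f 23 9 25
f 23 25 24
f 24 25 26
f 24 26 12
f 25 9 27
f 25 27 26
f 26 27 28
f 26 28 12
f 27 9 29
f 27 29 28
f 28 29 30
f 28 30 12
f 29 9 31
f 29 31 30
f 30 31 32
f 30 32 12
f 31 9 33
f 31 33 32
f 32 33 34
f 32 34 12
f 33 9 10
f 33 10 34
f 34 10 11
f 34 11 12
f 36 38 35
f 39 36 35
f 35 38 37
f 37 39 35
f 36 42 38
f 40 36 39
f 40 42 36
f 38 42 37
f 41 39 37
f 37 42 41
f 41 40 39
f 42 40 41
f 44 43 46
f 44 46 45
f 46 43 47
f 46 47 45
f 47 43 48
f 47 48 45
f 48 43 49
f 48 49 45
f 49 43 50
f 49 50 45
f 50 43 51
f 50 51 45
f 51 43 52
f 51 52 45
f 52 43 44
f 52 44 45



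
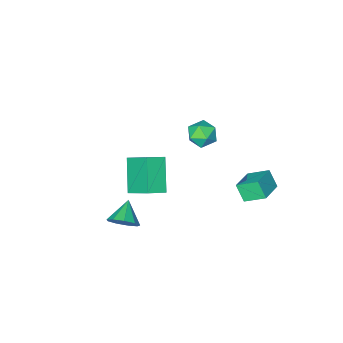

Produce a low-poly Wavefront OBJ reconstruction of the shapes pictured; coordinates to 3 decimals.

v -0.983 1.561 2.122
v -0.387 1.611 2.699
v -0.813 0.229 2.061
v -0.217 0.279 2.638
v -1.008 0.428 2.844
v -1.113 1.251 2.881
v -0.087 0.589 1.879
v -0.192 1.412 1.916
v 0.167 1.01 2.549
v -0.403 0.91 3.145
v -0.797 0.93 1.615
v -1.367 0.83 2.211
v -0.097 -3.394 -3.054
v -0.349 -1.927 -1.874
v 0.692 -2.115 -4.477
v 0.44 -0.647 -3.297
v 0.9 -3.553 -2.643
v 0.648 -2.085 -1.463
v 1.689 -2.273 -4.066
v 1.437 -0.806 -2.886
v 3.715 0.491 -2.755
v 4.276 0.477 -2.13
v 2.905 -0.271 -2.045
v 3.918 0.921 -2.063
v 3.465 1.164 -2.319
v 3.129 1.092 -2.78
v 3.067 0.739 -3.229
v 3.309 0.27 -3.456
v 3.741 -0.096 -3.356
v 4.16 -0.187 -2.974
v 4.372 0.039 -2.49
v -3.828 2.801 -2.241
v -3.753 2.203 -1.37
v -2.634 3.479 -1.879
v -2.559 2.88 -1.007
v -3.141 1.94 -2.893
v -3.066 1.341 -2.021
v -1.947 2.617 -2.53
v -1.872 2.019 -1.659
f 1 12 6
f 1 6 2
f 1 2 8
f 1 8 11
f 1 11 12
f 2 6 10
f 6 12 5
f 12 11 3
f 11 8 7
f 8 2 9
f 4 10 5
f 4 5 3
f 4 3 7
f 4 7 9
f 4 9 10
f 5 10 6
f 3 5 12
f 7 3 11
f 9 7 8
f 10 9 2
f 14 16 13
f 17 14 13
f 13 16 15
f 15 17 13
f 14 20 16
f 18 14 17
f 18 20 14
f 16 20 15
f 19 17 15
f 15 20 19
f 19 18 17
f 20 18 19
f 22 21 24
f 22 24 23
f 24 21 25
f 24 25 23
f 25 21 26
f 25 26 23
f 26 21 27
f 26 27 23
f 27 21 28
f 27 28 23
f 28 21 29
f 28 29 23
f 29 21 30
f 29 30 23
f 30 21 31
f 30 31 23
f 31 21 22
f 31 22 23
f 33 35 32
f 36 33 32
f 32 35 34
f 34 36 32
f 33 39 35
f 37 33 36
f 37 39 33
f 35 39 34
f 38 36 34
f 34 39 38
f 38 37 36
f 39 37 38



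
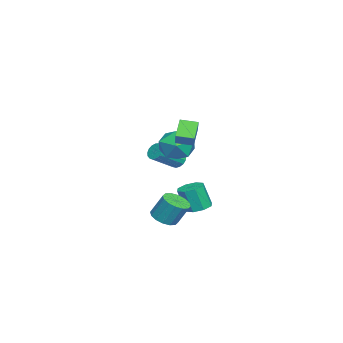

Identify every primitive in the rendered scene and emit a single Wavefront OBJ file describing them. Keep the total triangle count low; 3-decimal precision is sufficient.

v -1.889 -3.293 -0.063
v -1.713 -3.559 -0.547
v -0.615 -4.592 0.418
v -0.791 -4.327 0.903
v -1.536 -3.346 -0.52
v -0.439 -4.38 0.445
v -1.441 -3.122 -0.388
v -0.343 -4.155 0.577
v -1.448 -2.936 -0.182
v -0.35 -3.969 0.784
v -1.556 -2.833 0.052
v -0.458 -3.866 1.017
v -1.74 -2.835 0.259
v -0.643 -3.868 1.225
v -1.959 -2.942 0.393
v -0.861 -3.975 1.359
v -2.161 -3.129 0.422
v -1.064 -4.163 1.388
v -2.301 -3.355 0.341
v -1.204 -4.388 1.306
v -2.347 -3.566 0.166
v -1.249 -4.599 1.132
v -2.287 -3.715 -0.06
v -1.19 -4.748 0.905
v -2.137 -3.767 -0.288
v -1.039 -4.8 0.678
v -1.929 -3.711 -0.463
v -0.832 -4.744 0.502
v -3.48 -2.453 -4.183
v -3.074 -3.096 -4.396
v -3.033 -3.57 -2.89
v -3.44 -2.927 -2.677
v -2.714 -2.63 -4.259
v -2.674 -3.103 -2.753
v -2.803 -2.06 -4.078
v -2.763 -2.534 -2.571
v -3.289 -1.721 -3.958
v -3.248 -2.194 -2.451
v -3.887 -1.81 -3.97
v -3.846 -2.284 -2.464
v -4.246 -2.277 -4.107
v -4.206 -2.75 -2.601
v -4.157 -2.846 -4.289
v -4.117 -3.32 -2.782
v -3.672 -3.186 -4.409
v -3.631 -3.659 -2.902
v 0.218 -2.054 2.192
v 1.039 -2.823 2.036
v -0.999 -3.197 1.424
v -0.178 -3.966 1.268
v -0.538 -3.724 2.317
v 0.214 -3.018 2.792
v -0.174 -3.002 0.668
v 0.578 -2.296 1.143
v 0.796 -3.409 1.094
v 0.572 -3.856 2.113
v -0.532 -2.164 1.347
v -0.756 -2.611 2.366
v 2.62 -2.592 2.84
v 1.742 -2.544 3.671
v 2.541 -1.645 2.701
v 1.663 -1.597 3.532
v 3.337 -2.423 3.588
v 2.459 -2.375 4.419
v 3.258 -1.476 3.449
v 2.38 -1.428 4.28
v 2.703 -3.15 -2.438
v 3.329 -2.728 -2.703
v 3.402 -2.048 -1.447
v 2.777 -2.47 -1.182
v 2.996 -2.503 -2.806
v 3.07 -1.823 -1.55
v 2.586 -2.451 -2.809
v 2.659 -1.771 -1.554
v 2.206 -2.587 -2.714
v 2.28 -1.907 -1.458
v 1.96 -2.874 -2.544
v 2.033 -2.194 -1.288
v 1.913 -3.234 -2.346
v 1.986 -2.554 -1.09
v 2.078 -3.572 -2.173
v 2.151 -2.892 -0.917
v 2.41 -3.797 -2.07
v 2.484 -3.117 -0.814
v 2.821 -3.849 -2.066
v 2.894 -3.169 -0.811
v 3.2 -3.713 -2.162
v 3.274 -3.033 -0.906
v 3.447 -3.426 -2.332
v 3.52 -2.746 -1.076
v 3.494 -3.066 -2.53
v 3.567 -2.386 -1.274
f 2 1 5
f 2 5 3
f 3 5 6
f 3 6 4
f 5 1 7
f 5 7 6
f 6 7 8
f 6 8 4
f 7 1 9
f 7 9 8
f 8 9 10
f 8 10 4
f 9 1 11
f 9 11 10
f 10 11 12
f 10 12 4
f 11 1 13
f 11 13 12
f 12 13 14
f 12 14 4
f 13 1 15
f 13 15 14
f 14 15 16
f 14 16 4
f 15 1 17
f 15 17 16
f 16 17 18
f 16 18 4
f 17 1 19
f 17 19 18
f 18 19 20
f 18 20 4
f 19 1 21
f 19 21 20
f 20 21 22
f 20 22 4
f 21 1 23
f 21 23 22
f 22 23 24
f 22 24 4
f 23 1 25
f 23 25 24
f 24 25 26
f 24 26 4
f 25 1 27
f 25 27 26
f 26 27 28
f 26 28 4
f 27 1 2
f 27 2 28
f 28 2 3
f 28 3 4
f 30 29 33
f 30 33 31
f 31 33 34
f 31 34 32
f 33 29 35
f 33 35 34
f 34 35 36
f 34 36 32
f 35 29 37
f 35 37 36
f 36 37 38
f 36 38 32
f 37 29 39
f 37 39 38
f 38 39 40
f 38 40 32
f 39 29 41
f 39 41 40
f 40 41 42
f 40 42 32
f 41 29 43
f 41 43 42
f 42 43 44
f 42 44 32
f 43 29 45
f 43 45 44
f 44 45 46
f 44 46 32
f 45 29 30
f 45 30 46
f 46 30 31
f 46 31 32
f 47 58 52
f 47 52 48
f 47 48 54
f 47 54 57
f 47 57 58
f 48 52 56
f 52 58 51
f 58 57 49
f 57 54 53
f 54 48 55
f 50 56 51
f 50 51 49
f 50 49 53
f 50 53 55
f 50 55 56
f 51 56 52
f 49 51 58
f 53 49 57
f 55 53 54
f 56 55 48
f 60 62 59
f 63 60 59
f 59 62 61
f 61 63 59
f 60 66 62
f 64 60 63
f 64 66 60
f 62 66 61
f 65 63 61
f 61 66 65
f 65 64 63
f 66 64 65
f 68 67 71
f 68 71 69
f 69 71 72
f 69 72 70
f 71 67 73
f 71 73 72
f 72 73 74
f 72 74 70
f 73 67 75
f 73 75 74
f 74 75 76
f 74 76 70
f 75 67 77
f 75 77 76
f 76 77 78
f 76 78 70
f 77 67 79
f 77 79 78
f 78 79 80
f 78 80 70
f 79 67 81
f 79 81 80
f 80 81 82
f 80 82 70
f 81 67 83
f 81 83 82
f 82 83 84
f 82 84 70
f 83 67 85
f 83 85 84
f 84 85 86
f 84 86 70
f 85 67 87
f 85 87 86
f 86 87 88
f 86 88 70
f 87 67 89
f 87 89 88
f 88 89 90
f 88 90 70
f 89 67 91
f 89 91 90
f 90 91 92
f 90 92 70
f 91 67 68
f 91 68 92
f 92 68 69
f 92 69 70



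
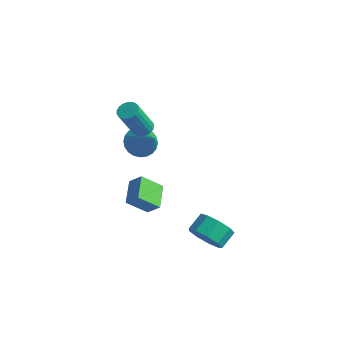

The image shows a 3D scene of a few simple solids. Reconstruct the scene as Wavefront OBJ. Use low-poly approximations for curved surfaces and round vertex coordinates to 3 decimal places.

v -3.75 3.852 -0.152
v -3.061 4.038 -0.838
v -2.35 3.408 1.132
v -3.1 4.386 -0.675
v -3.239 4.652 -0.432
v -3.455 4.797 -0.146
v -3.716 4.798 0.138
v -3.982 4.654 0.379
v -4.213 4.389 0.539
v -4.373 4.042 0.593
v -4.438 3.666 0.534
v -4.399 3.318 0.371
v -4.26 3.051 0.128
v -4.044 2.907 -0.157
v -3.783 2.906 -0.442
v -3.517 3.049 -0.683
v -3.286 3.315 -0.842
v -3.126 3.662 -0.897
v 2.561 1.923 -3.437
v 3.111 1.461 -2.657
v 3.089 2.434 -2.064
v 2.539 2.897 -2.843
v 3.564 1.762 -3.135
v 3.542 2.736 -2.542
v 3.549 2.14 -3.755
v 3.527 3.113 -3.161
v 3.071 2.416 -4.225
v 3.049 3.389 -3.631
v 2.355 2.461 -4.326
v 2.333 3.434 -3.733
v 1.735 2.255 -4.012
v 1.713 3.228 -3.418
v 1.501 1.894 -3.428
v 1.479 2.867 -2.834
v 1.764 1.546 -2.848
v 1.742 2.52 -2.255
v 2.4 1.375 -2.544
v 2.377 2.348 -1.95
v -2.565 2.794 2.215
v -2.088 3.132 2.421
v -2.198 2.104 4.352
v -2.675 1.766 4.145
v -2.29 3.278 2.488
v -2.399 2.25 4.418
v -2.539 3.34 2.507
v -2.649 2.312 4.438
v -2.793 3.308 2.475
v -2.903 2.28 4.406
v -3.008 3.187 2.399
v -3.117 2.159 4.33
v -3.146 2.998 2.29
v -3.255 1.971 4.221
v -3.183 2.774 2.169
v -3.293 1.746 4.1
v -3.114 2.553 2.055
v -3.223 1.525 3.986
v -2.95 2.374 1.969
v -3.059 1.346 3.9
v -2.719 2.267 1.926
v -2.829 1.24 3.856
v -2.462 2.252 1.932
v -2.571 1.224 3.863
v -2.223 2.33 1.987
v -2.332 1.302 3.918
v -2.042 2.488 2.082
v -2.152 1.461 4.012
v -1.953 2.7 2.199
v -2.062 1.672 4.13
v -1.969 2.927 2.319
v -2.078 1.899 4.25
v -1.767 2.227 -3.941
v -2.454 1.275 -2.929
v -2.645 3.437 -3.401
v -3.332 2.486 -2.388
v -1.068 2.434 -3.272
v -1.755 1.483 -2.259
v -1.946 3.645 -2.731
v -2.633 2.693 -1.719
f 2 1 4
f 2 4 3
f 4 1 5
f 4 5 3
f 5 1 6
f 5 6 3
f 6 1 7
f 6 7 3
f 7 1 8
f 7 8 3
f 8 1 9
f 8 9 3
f 9 1 10
f 9 10 3
f 10 1 11
f 10 11 3
f 11 1 12
f 11 12 3
f 12 1 13
f 12 13 3
f 13 1 14
f 13 14 3
f 14 1 15
f 14 15 3
f 15 1 16
f 15 16 3
f 16 1 17
f 16 17 3
f 17 1 18
f 17 18 3
f 18 1 2
f 18 2 3
f 20 19 23
f 20 23 21
f 21 23 24
f 21 24 22
f 23 19 25
f 23 25 24
f 24 25 26
f 24 26 22
f 25 19 27
f 25 27 26
f 26 27 28
f 26 28 22
f 27 19 29
f 27 29 28
f 28 29 30
f 28 30 22
f 29 19 31
f 29 31 30
f 30 31 32
f 30 32 22
f 31 19 33
f 31 33 32
f 32 33 34
f 32 34 22
f 33 19 35
f 33 35 34
f 34 35 36
f 34 36 22
f 35 19 37
f 35 37 36
f 36 37 38
f 36 38 22
f 37 19 20
f 37 20 38
f 38 20 21
f 38 21 22
f 40 39 43
f 40 43 41
f 41 43 44
f 41 44 42
f 43 39 45
f 43 45 44
f 44 45 46
f 44 46 42
f 45 39 47
f 45 47 46
f 46 47 48
f 46 48 42
f 47 39 49
f 47 49 48
f 48 49 50
f 48 50 42
f 49 39 51
f 49 51 50
f 50 51 52
f 50 52 42
f 51 39 53
f 51 53 52
f 52 53 54
f 52 54 42
f 53 39 55
f 53 55 54
f 54 55 56
f 54 56 42
f 55 39 57
f 55 57 56
f 56 57 58
f 56 58 42
f 57 39 59
f 57 59 58
f 58 59 60
f 58 60 42
f 59 39 61
f 59 61 60
f 60 61 62
f 60 62 42
f 61 39 63
f 61 63 62
f 62 63 64
f 62 64 42
f 63 39 65
f 63 65 64
f 64 65 66
f 64 66 42
f 65 39 67
f 65 67 66
f 66 67 68
f 66 68 42
f 67 39 69
f 67 69 68
f 68 69 70
f 68 70 42
f 69 39 40
f 69 40 70
f 70 40 41
f 70 41 42
f 72 74 71
f 75 72 71
f 71 74 73
f 73 75 71
f 72 78 74
f 76 72 75
f 76 78 72
f 74 78 73
f 77 75 73
f 73 78 77
f 77 76 75
f 78 76 77



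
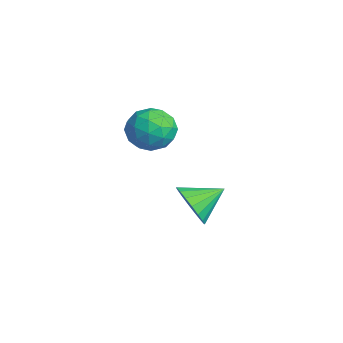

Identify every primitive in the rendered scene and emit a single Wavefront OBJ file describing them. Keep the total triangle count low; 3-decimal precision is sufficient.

v -0.666 -2.432 2.603
v -0.325 -2.142 3.303
v -0.935 -3.598 3.217
v -0.594 -3.308 3.917
v -1.311 -2.991 3.642
v -1.145 -2.271 3.263
v -0.115 -3.469 3.257
v 0.051 -2.749 2.878
v 0.015 -2.783 3.707
v -0.724 -2.488 3.945
v -0.536 -3.252 2.575
v -1.275 -2.957 2.813
v -0.472 -2.185 2.899
v -0.788 -3.555 3.621
v -1.209 -3.369 3.459
v -1.009 -3.199 3.87
v -0.954 -2.261 2.876
v -0.754 -2.09 3.287
v -1.333 -2.589 3.486
v -0.506 -3.65 3.233
v -0.306 -3.479 3.644
v -0.251 -2.541 2.65
v -0.051 -2.371 3.061
v 0.073 -3.151 3.034
v -0.072 -2.391 3.548
v -0.229 -3.076 3.909
v 0.052 -3.171 3.521
v 0.15 -2.748 3.299
v -0.506 -2.218 3.688
v -0.664 -2.903 4.049
v -1.085 -2.717 3.887
v -0.988 -2.293 3.664
v -0.306 -2.594 3.926
v -0.596 -2.837 2.471
v -0.754 -3.522 2.832
v -0.272 -3.447 2.856
v -0.175 -3.023 2.633
v -1.031 -2.664 2.611
v -1.188 -3.349 2.972
v -1.41 -2.992 3.221
v -1.312 -2.569 2.999
v -0.954 -3.146 2.594
v -0.419 -1.718 -0.176
v -0.018 -2.015 0.475
v -0.441 -0.622 0.336
v 0.252 -1.906 0.255
v 0.39 -1.761 -0.05
v 0.367 -1.607 -0.38
v 0.189 -1.475 -0.67
v -0.11 -1.391 -0.862
v -0.47 -1.372 -0.918
v -0.82 -1.421 -0.827
v -1.091 -1.529 -0.608
v -1.228 -1.675 -0.302
v -1.206 -1.829 0.028
v -1.027 -1.961 0.317
v -0.728 -2.045 0.509
v -0.368 -2.064 0.565
f 1 38 17
f 38 12 41
f 17 41 6
f 38 41 17
f 1 17 13
f 17 6 18
f 13 18 2
f 17 18 13
f 1 13 22
f 13 2 23
f 22 23 8
f 13 23 22
f 1 22 34
f 22 8 37
f 34 37 11
f 22 37 34
f 1 34 38
f 34 11 42
f 38 42 12
f 34 42 38
f 2 18 29
f 18 6 32
f 29 32 10
f 18 32 29
f 6 41 19
f 41 12 40
f 19 40 5
f 41 40 19
f 12 42 39
f 42 11 35
f 39 35 3
f 42 35 39
f 11 37 36
f 37 8 24
f 36 24 7
f 37 24 36
f 8 23 28
f 23 2 25
f 28 25 9
f 23 25 28
f 4 30 16
f 30 10 31
f 16 31 5
f 30 31 16
f 4 16 14
f 16 5 15
f 14 15 3
f 16 15 14
f 4 14 21
f 14 3 20
f 21 20 7
f 14 20 21
f 4 21 26
f 21 7 27
f 26 27 9
f 21 27 26
f 4 26 30
f 26 9 33
f 30 33 10
f 26 33 30
f 5 31 19
f 31 10 32
f 19 32 6
f 31 32 19
f 3 15 39
f 15 5 40
f 39 40 12
f 15 40 39
f 7 20 36
f 20 3 35
f 36 35 11
f 20 35 36
f 9 27 28
f 27 7 24
f 28 24 8
f 27 24 28
f 10 33 29
f 33 9 25
f 29 25 2
f 33 25 29
f 44 43 46
f 44 46 45
f 46 43 47
f 46 47 45
f 47 43 48
f 47 48 45
f 48 43 49
f 48 49 45
f 49 43 50
f 49 50 45
f 50 43 51
f 50 51 45
f 51 43 52
f 51 52 45
f 52 43 53
f 52 53 45
f 53 43 54
f 53 54 45
f 54 43 55
f 54 55 45
f 55 43 56
f 55 56 45
f 56 43 57
f 56 57 45
f 57 43 58
f 57 58 45
f 58 43 44
f 58 44 45



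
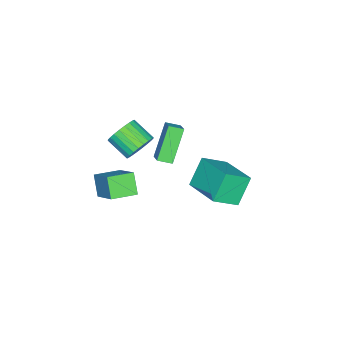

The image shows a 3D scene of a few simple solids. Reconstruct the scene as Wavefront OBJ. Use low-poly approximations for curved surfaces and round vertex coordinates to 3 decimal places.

v -1.83 0.221 -0.278
v -0.835 -0.62 0.542
v -0.74 2.05 0.275
v 0.255 1.209 1.096
v -0.855 0.051 -1.636
v 0.14 -0.79 -0.815
v 0.235 1.88 -1.082
v 1.23 1.039 -0.262
v -1.11 -3.414 -0.889
v -2.372 -3.452 0.777
v -1.465 -2.743 -1.142
v -2.726 -2.78 0.524
v -0.434 -2.86 -0.364
v -1.695 -2.897 1.302
v -0.788 -2.188 -0.617
v -2.05 -2.226 1.049
v 3.759 -3.92 1.727
v 4.605 -2.701 2.882
v 2.757 -3.088 1.583
v 3.603 -1.869 2.738
v 4.317 -3.411 0.782
v 5.163 -2.192 1.937
v 3.315 -2.579 0.638
v 4.161 -1.36 1.793
v 2.246 -2.267 3.233
v 3.021 -2.53 3.046
v 2.79 -3.676 3.699
v 2.014 -3.413 3.887
v 3.072 -2.377 3.332
v 2.841 -3.524 3.985
v 2.998 -2.208 3.602
v 2.767 -3.355 4.256
v 2.809 -2.048 3.817
v 2.578 -3.195 4.47
v 2.534 -1.921 3.942
v 2.303 -3.068 4.596
v 2.215 -1.846 3.96
v 1.984 -2.993 4.613
v 1.901 -1.836 3.867
v 1.67 -2.983 4.521
v 1.64 -1.891 3.678
v 1.408 -3.038 4.331
v 1.47 -2.004 3.421
v 1.239 -3.15 4.074
v 1.419 -2.156 3.135
v 1.188 -3.303 3.788
v 1.493 -2.325 2.864
v 1.262 -3.472 3.518
v 1.682 -2.485 2.65
v 1.451 -3.632 3.303
v 1.957 -2.612 2.524
v 1.726 -3.759 3.178
v 2.276 -2.687 2.507
v 2.045 -3.834 3.16
v 2.59 -2.697 2.599
v 2.359 -3.844 3.253
v 2.852 -2.642 2.789
v 2.62 -3.789 3.442
f 2 4 1
f 5 2 1
f 1 4 3
f 3 5 1
f 2 8 4
f 6 2 5
f 6 8 2
f 4 8 3
f 7 5 3
f 3 8 7
f 7 6 5
f 8 6 7
f 10 12 9
f 13 10 9
f 9 12 11
f 11 13 9
f 10 16 12
f 14 10 13
f 14 16 10
f 12 16 11
f 15 13 11
f 11 16 15
f 15 14 13
f 16 14 15
f 18 20 17
f 21 18 17
f 17 20 19
f 19 21 17
f 18 24 20
f 22 18 21
f 22 24 18
f 20 24 19
f 23 21 19
f 19 24 23
f 23 22 21
f 24 22 23
f 26 25 29
f 26 29 27
f 27 29 30
f 27 30 28
f 29 25 31
f 29 31 30
f 30 31 32
f 30 32 28
f 31 25 33
f 31 33 32
f 32 33 34
f 32 34 28
f 33 25 35
f 33 35 34
f 34 35 36
f 34 36 28
f 35 25 37
f 35 37 36
f 36 37 38
f 36 38 28
f 37 25 39
f 37 39 38
f 38 39 40
f 38 40 28
f 39 25 41
f 39 41 40
f 40 41 42
f 40 42 28
f 41 25 43
f 41 43 42
f 42 43 44
f 42 44 28
f 43 25 45
f 43 45 44
f 44 45 46
f 44 46 28
f 45 25 47
f 45 47 46
f 46 47 48
f 46 48 28
f 47 25 49
f 47 49 48
f 48 49 50
f 48 50 28
f 49 25 51
f 49 51 50
f 50 51 52
f 50 52 28
f 51 25 53
f 51 53 52
f 52 53 54
f 52 54 28
f 53 25 55
f 53 55 54
f 54 55 56
f 54 56 28
f 55 25 57
f 55 57 56
f 56 57 58
f 56 58 28
f 57 25 26
f 57 26 58
f 58 26 27
f 58 27 28

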